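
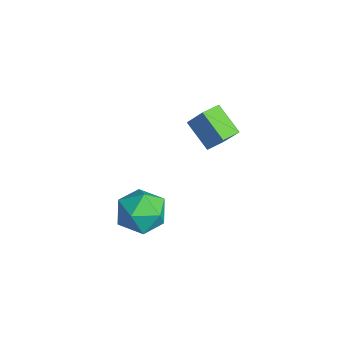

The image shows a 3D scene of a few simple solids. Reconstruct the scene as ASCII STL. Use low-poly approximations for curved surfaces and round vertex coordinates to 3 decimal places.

solid 
facet normal -0.570 -0.131 0.811
outer loop
vertex 0.491 -2.614 3.545
vertex 0.938 -3.647 3.693
vertex 1.424 -2.744 4.18
endloop
endfacet
facet normal -0.412 0.560 0.719
outer loop
vertex 0.491 -2.614 3.545
vertex 1.424 -2.744 4.18
vertex 1.346 -1.872 3.457
endloop
endfacet
facet normal -0.649 0.757 0.076
outer loop
vertex 0.491 -2.614 3.545
vertex 1.346 -1.872 3.457
vertex 0.812 -2.236 2.523
endloop
endfacet
facet normal -0.955 0.189 -0.230
outer loop
vertex 0.491 -2.614 3.545
vertex 0.812 -2.236 2.523
vertex 0.559 -3.334 2.67
endloop
endfacet
facet normal -0.905 -0.360 0.225
outer loop
vertex 0.491 -2.614 3.545
vertex 0.559 -3.334 2.67
vertex 0.938 -3.647 3.693
endloop
endfacet
facet normal 0.299 0.625 0.721
outer loop
vertex 1.346 -1.872 3.457
vertex 1.424 -2.744 4.18
vertex 2.321 -2.446 3.55
endloop
endfacet
facet normal 0.042 -0.492 0.870
outer loop
vertex 1.424 -2.744 4.18
vertex 0.938 -3.647 3.693
vertex 2.068 -3.544 3.697
endloop
endfacet
facet normal -0.500 -0.862 -0.079
outer loop
vertex 0.938 -3.647 3.693
vertex 0.559 -3.334 2.67
vertex 1.534 -3.908 2.763
endloop
endfacet
facet normal -0.580 0.025 -0.814
outer loop
vertex 0.559 -3.334 2.67
vertex 0.812 -2.236 2.523
vertex 1.456 -3.036 2.04
endloop
endfacet
facet normal -0.085 0.944 -0.319
outer loop
vertex 0.812 -2.236 2.523
vertex 1.346 -1.872 3.457
vertex 1.942 -2.133 2.527
endloop
endfacet
facet normal 0.955 -0.189 0.230
outer loop
vertex 2.389 -3.166 2.675
vertex 2.321 -2.446 3.55
vertex 2.068 -3.544 3.697
endloop
endfacet
facet normal 0.649 -0.757 -0.076
outer loop
vertex 2.389 -3.166 2.675
vertex 2.068 -3.544 3.697
vertex 1.534 -3.908 2.763
endloop
endfacet
facet normal 0.412 -0.560 -0.719
outer loop
vertex 2.389 -3.166 2.675
vertex 1.534 -3.908 2.763
vertex 1.456 -3.036 2.04
endloop
endfacet
facet normal 0.570 0.131 -0.811
outer loop
vertex 2.389 -3.166 2.675
vertex 1.456 -3.036 2.04
vertex 1.942 -2.133 2.527
endloop
endfacet
facet normal 0.905 0.360 -0.225
outer loop
vertex 2.389 -3.166 2.675
vertex 1.942 -2.133 2.527
vertex 2.321 -2.446 3.55
endloop
endfacet
facet normal 0.580 -0.025 0.814
outer loop
vertex 2.068 -3.544 3.697
vertex 2.321 -2.446 3.55
vertex 1.424 -2.744 4.18
endloop
endfacet
facet normal 0.085 -0.944 0.319
outer loop
vertex 1.534 -3.908 2.763
vertex 2.068 -3.544 3.697
vertex 0.938 -3.647 3.693
endloop
endfacet
facet normal -0.299 -0.625 -0.721
outer loop
vertex 1.456 -3.036 2.04
vertex 1.534 -3.908 2.763
vertex 0.559 -3.334 2.67
endloop
endfacet
facet normal -0.042 0.492 -0.870
outer loop
vertex 1.942 -2.133 2.527
vertex 1.456 -3.036 2.04
vertex 0.812 -2.236 2.523
endloop
endfacet
facet normal 0.500 0.862 0.079
outer loop
vertex 2.321 -2.446 3.55
vertex 1.942 -2.133 2.527
vertex 1.346 -1.872 3.457
endloop
endfacet
facet normal -0.451 -0.365 -0.815
outer loop
vertex -3.559 1.09 2.821
vertex -3.975 2.004 2.642
vertex -2.297 1.493 1.943
endloop
endfacet
facet normal 0.408 -0.896 0.175
outer loop
vertex -1.725 1.956 2.978
vertex -3.559 1.09 2.821
vertex -2.297 1.493 1.943
endloop
endfacet
facet normal -0.451 -0.365 -0.815
outer loop
vertex -2.297 1.493 1.943
vertex -3.975 2.004 2.642
vertex -2.713 2.407 1.764
endloop
endfacet
facet normal 0.794 0.253 -0.552
outer loop
vertex -2.713 2.407 1.764
vertex -1.725 1.956 2.978
vertex -2.297 1.493 1.943
endloop
endfacet
facet normal -0.794 -0.253 0.552
outer loop
vertex -3.559 1.09 2.821
vertex -3.403 2.467 3.677
vertex -3.975 2.004 2.642
endloop
endfacet
facet normal 0.408 -0.896 0.175
outer loop
vertex -2.987 1.553 3.856
vertex -3.559 1.09 2.821
vertex -1.725 1.956 2.978
endloop
endfacet
facet normal -0.794 -0.253 0.552
outer loop
vertex -2.987 1.553 3.856
vertex -3.403 2.467 3.677
vertex -3.559 1.09 2.821
endloop
endfacet
facet normal -0.408 0.896 -0.175
outer loop
vertex -3.975 2.004 2.642
vertex -3.403 2.467 3.677
vertex -2.713 2.407 1.764
endloop
endfacet
facet normal 0.794 0.253 -0.552
outer loop
vertex -2.141 2.87 2.799
vertex -1.725 1.956 2.978
vertex -2.713 2.407 1.764
endloop
endfacet
facet normal -0.408 0.896 -0.175
outer loop
vertex -2.713 2.407 1.764
vertex -3.403 2.467 3.677
vertex -2.141 2.87 2.799
endloop
endfacet
facet normal 0.451 0.365 0.815
outer loop
vertex -2.141 2.87 2.799
vertex -2.987 1.553 3.856
vertex -1.725 1.956 2.978
endloop
endfacet
facet normal 0.451 0.365 0.815
outer loop
vertex -3.403 2.467 3.677
vertex -2.987 1.553 3.856
vertex -2.141 2.87 2.799
endloop
endfacet

endsolid


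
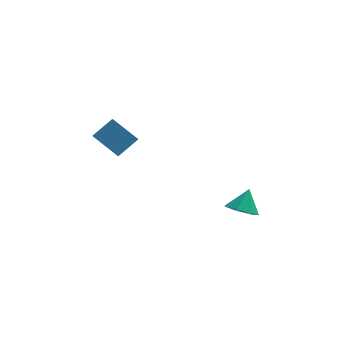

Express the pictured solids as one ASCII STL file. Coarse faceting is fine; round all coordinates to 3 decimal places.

solid 
facet normal -0.284 -0.514 -0.810
outer loop
vertex 4.546 -1.737 -3.095
vertex 3.761 -1.576 -2.922
vertex 4.283 -1.141 -3.381
endloop
endfacet
facet normal 0.901 0.428 0.063
outer loop
vertex 4.546 -1.737 -3.095
vertex 4.283 -1.141 -3.381
vertex 4.099 -0.964 -1.958
endloop
endfacet
facet normal -0.284 -0.513 -0.810
outer loop
vertex 4.283 -1.141 -3.381
vertex 3.761 -1.576 -2.922
vertex 3.627 -0.872 -3.321
endloop
endfacet
facet normal 0.373 0.925 -0.067
outer loop
vertex 4.283 -1.141 -3.381
vertex 3.627 -0.872 -3.321
vertex 4.099 -0.964 -1.958
endloop
endfacet
facet normal -0.285 -0.513 -0.810
outer loop
vertex 3.627 -0.872 -3.321
vertex 3.761 -1.576 -2.922
vertex 3.072 -1.133 -2.96
endloop
endfacet
facet normal -0.324 0.930 0.175
outer loop
vertex 3.627 -0.872 -3.321
vertex 3.072 -1.133 -2.96
vertex 4.099 -0.964 -1.958
endloop
endfacet
facet normal -0.285 -0.513 -0.810
outer loop
vertex 3.072 -1.133 -2.96
vertex 3.761 -1.576 -2.922
vertex 3.035 -1.727 -2.571
endloop
endfacet
facet normal -0.664 0.438 0.606
outer loop
vertex 3.072 -1.133 -2.96
vertex 3.035 -1.727 -2.571
vertex 4.099 -0.964 -1.958
endloop
endfacet
facet normal -0.284 -0.514 -0.809
outer loop
vertex 3.035 -1.727 -2.571
vertex 3.761 -1.576 -2.922
vertex 3.545 -2.207 -2.445
endloop
endfacet
facet normal -0.392 -0.179 0.903
outer loop
vertex 3.035 -1.727 -2.571
vertex 3.545 -2.207 -2.445
vertex 4.099 -0.964 -1.958
endloop
endfacet
facet normal -0.284 -0.514 -0.809
outer loop
vertex 3.545 -2.207 -2.445
vertex 3.761 -1.576 -2.922
vertex 4.218 -2.212 -2.678
endloop
endfacet
facet normal 0.288 -0.458 0.841
outer loop
vertex 3.545 -2.207 -2.445
vertex 4.218 -2.212 -2.678
vertex 4.099 -0.964 -1.958
endloop
endfacet
facet normal -0.284 -0.514 -0.809
outer loop
vertex 4.218 -2.212 -2.678
vertex 3.761 -1.576 -2.922
vertex 4.546 -1.737 -3.095
endloop
endfacet
facet normal 0.864 -0.187 0.467
outer loop
vertex 4.218 -2.212 -2.678
vertex 4.546 -1.737 -3.095
vertex 4.099 -0.964 -1.958
endloop
endfacet
facet normal -0.668 -0.477 -0.571
outer loop
vertex -2.678 -2.069 2.185
vertex -2.786 -0.745 1.206
vertex -1.536 -2.622 1.312
endloop
endfacet
facet normal 0.066 -0.802 0.594
outer loop
vertex -0.714 -2.035 2.014
vertex -2.678 -2.069 2.185
vertex -1.536 -2.622 1.312
endloop
endfacet
facet normal -0.668 -0.477 -0.571
outer loop
vertex -1.536 -2.622 1.312
vertex -2.786 -0.745 1.206
vertex -1.644 -1.298 0.332
endloop
endfacet
facet normal 0.741 -0.359 -0.567
outer loop
vertex -1.644 -1.298 0.332
vertex -0.714 -2.035 2.014
vertex -1.536 -2.622 1.312
endloop
endfacet
facet normal -0.741 0.359 0.567
outer loop
vertex -2.678 -2.069 2.185
vertex -1.964 -0.158 1.908
vertex -2.786 -0.745 1.206
endloop
endfacet
facet normal 0.066 -0.802 0.593
outer loop
vertex -1.856 -1.482 2.888
vertex -2.678 -2.069 2.185
vertex -0.714 -2.035 2.014
endloop
endfacet
facet normal -0.741 0.359 0.567
outer loop
vertex -1.856 -1.482 2.888
vertex -1.964 -0.158 1.908
vertex -2.678 -2.069 2.185
endloop
endfacet
facet normal -0.066 0.802 -0.594
outer loop
vertex -2.786 -0.745 1.206
vertex -1.964 -0.158 1.908
vertex -1.644 -1.298 0.332
endloop
endfacet
facet normal 0.741 -0.359 -0.567
outer loop
vertex -0.822 -0.711 1.035
vertex -0.714 -2.035 2.014
vertex -1.644 -1.298 0.332
endloop
endfacet
facet normal -0.065 0.802 -0.594
outer loop
vertex -1.644 -1.298 0.332
vertex -1.964 -0.158 1.908
vertex -0.822 -0.711 1.035
endloop
endfacet
facet normal 0.668 0.477 0.571
outer loop
vertex -0.822 -0.711 1.035
vertex -1.856 -1.482 2.888
vertex -0.714 -2.035 2.014
endloop
endfacet
facet normal 0.668 0.477 0.571
outer loop
vertex -1.964 -0.158 1.908
vertex -1.856 -1.482 2.888
vertex -0.822 -0.711 1.035
endloop
endfacet

endsolid


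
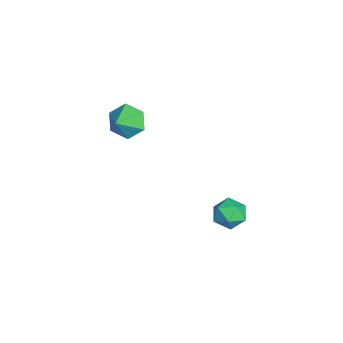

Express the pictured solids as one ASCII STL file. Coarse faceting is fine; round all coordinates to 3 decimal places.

solid 
facet normal -0.849 0.412 0.330
outer loop
vertex 1.984 3.386 -2.044
vertex 1.53 2.778 -2.453
vertex 1.785 2.652 -1.639
endloop
endfacet
facet normal -0.316 0.523 0.792
outer loop
vertex 1.984 3.386 -2.044
vertex 1.785 2.652 -1.639
vertex 2.571 2.993 -1.55
endloop
endfacet
facet normal 0.203 0.870 0.450
outer loop
vertex 1.984 3.386 -2.044
vertex 2.571 2.993 -1.55
vertex 2.803 3.331 -2.308
endloop
endfacet
facet normal -0.007 0.975 -0.224
outer loop
vertex 1.984 3.386 -2.044
vertex 2.803 3.331 -2.308
vertex 2.16 3.198 -2.867
endloop
endfacet
facet normal -0.657 0.692 -0.299
outer loop
vertex 1.984 3.386 -2.044
vertex 2.16 3.198 -2.867
vertex 1.53 2.778 -2.453
endloop
endfacet
facet normal -0.063 -0.113 0.992
outer loop
vertex 2.571 2.993 -1.55
vertex 1.785 2.652 -1.639
vertex 2.48 2.142 -1.653
endloop
endfacet
facet normal -0.925 -0.293 0.244
outer loop
vertex 1.785 2.652 -1.639
vertex 1.53 2.778 -2.453
vertex 1.837 2.009 -2.212
endloop
endfacet
facet normal -0.614 0.159 -0.773
outer loop
vertex 1.53 2.778 -2.453
vertex 2.16 3.198 -2.867
vertex 2.069 2.347 -2.97
endloop
endfacet
facet normal 0.440 0.617 -0.653
outer loop
vertex 2.16 3.198 -2.867
vertex 2.803 3.331 -2.308
vertex 2.855 2.688 -2.881
endloop
endfacet
facet normal 0.779 0.448 0.438
outer loop
vertex 2.803 3.331 -2.308
vertex 2.571 2.993 -1.55
vertex 3.11 2.562 -2.067
endloop
endfacet
facet normal 0.007 -0.975 0.224
outer loop
vertex 2.656 1.954 -2.476
vertex 2.48 2.142 -1.653
vertex 1.837 2.009 -2.212
endloop
endfacet
facet normal -0.203 -0.870 -0.450
outer loop
vertex 2.656 1.954 -2.476
vertex 1.837 2.009 -2.212
vertex 2.069 2.347 -2.97
endloop
endfacet
facet normal 0.316 -0.523 -0.792
outer loop
vertex 2.656 1.954 -2.476
vertex 2.069 2.347 -2.97
vertex 2.855 2.688 -2.881
endloop
endfacet
facet normal 0.849 -0.412 -0.330
outer loop
vertex 2.656 1.954 -2.476
vertex 2.855 2.688 -2.881
vertex 3.11 2.562 -2.067
endloop
endfacet
facet normal 0.657 -0.692 0.299
outer loop
vertex 2.656 1.954 -2.476
vertex 3.11 2.562 -2.067
vertex 2.48 2.142 -1.653
endloop
endfacet
facet normal -0.440 -0.617 0.653
outer loop
vertex 1.837 2.009 -2.212
vertex 2.48 2.142 -1.653
vertex 1.785 2.652 -1.639
endloop
endfacet
facet normal -0.779 -0.448 -0.438
outer loop
vertex 2.069 2.347 -2.97
vertex 1.837 2.009 -2.212
vertex 1.53 2.778 -2.453
endloop
endfacet
facet normal 0.063 0.113 -0.992
outer loop
vertex 2.855 2.688 -2.881
vertex 2.069 2.347 -2.97
vertex 2.16 3.198 -2.867
endloop
endfacet
facet normal 0.925 0.293 -0.244
outer loop
vertex 3.11 2.562 -2.067
vertex 2.855 2.688 -2.881
vertex 2.803 3.331 -2.308
endloop
endfacet
facet normal 0.614 -0.159 0.773
outer loop
vertex 2.48 2.142 -1.653
vertex 3.11 2.562 -2.067
vertex 2.571 2.993 -1.55
endloop
endfacet
facet normal -0.733 0.407 -0.545
outer loop
vertex -3.199 -1.582 -1.821
vertex -3.792 -1.607 -1.042
vertex -3.233 -0.82 -1.206
endloop
endfacet
facet normal 0.971 0.176 -0.164
outer loop
vertex -3.199 -1.582 -1.821
vertex -3.233 -0.82 -1.206
vertex -2.848 -2.133 -0.338
endloop
endfacet
facet normal -0.733 0.407 -0.545
outer loop
vertex -3.233 -0.82 -1.206
vertex -3.792 -1.607 -1.042
vertex -3.826 -0.845 -0.427
endloop
endfacet
facet normal 0.662 0.539 0.521
outer loop
vertex -3.233 -0.82 -1.206
vertex -3.826 -0.845 -0.427
vertex -2.848 -2.133 -0.338
endloop
endfacet
facet normal -0.732 0.408 -0.545
outer loop
vertex -3.826 -0.845 -0.427
vertex -3.792 -1.607 -1.042
vertex -4.386 -1.632 -0.263
endloop
endfacet
facet normal 0.093 0.139 0.986
outer loop
vertex -3.826 -0.845 -0.427
vertex -4.386 -1.632 -0.263
vertex -2.848 -2.133 -0.338
endloop
endfacet
facet normal -0.733 0.407 -0.546
outer loop
vertex -4.386 -1.632 -0.263
vertex -3.792 -1.607 -1.042
vertex -4.352 -2.395 -0.878
endloop
endfacet
facet normal -0.166 -0.623 0.764
outer loop
vertex -4.386 -1.632 -0.263
vertex -4.352 -2.395 -0.878
vertex -2.848 -2.133 -0.338
endloop
endfacet
facet normal -0.733 0.407 -0.545
outer loop
vertex -4.352 -2.395 -0.878
vertex -3.792 -1.607 -1.042
vertex -3.759 -2.37 -1.657
endloop
endfacet
facet normal 0.144 -0.987 0.078
outer loop
vertex -4.352 -2.395 -0.878
vertex -3.759 -2.37 -1.657
vertex -2.848 -2.133 -0.338
endloop
endfacet
facet normal -0.733 0.407 -0.545
outer loop
vertex -3.759 -2.37 -1.657
vertex -3.792 -1.607 -1.042
vertex -3.199 -1.582 -1.821
endloop
endfacet
facet normal 0.712 -0.586 -0.386
outer loop
vertex -3.759 -2.37 -1.657
vertex -3.199 -1.582 -1.821
vertex -2.848 -2.133 -0.338
endloop
endfacet

endsolid


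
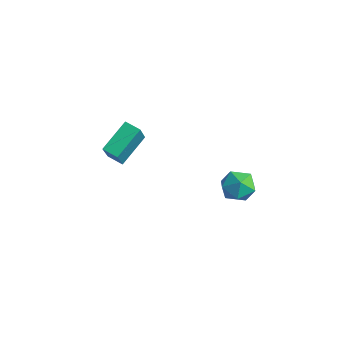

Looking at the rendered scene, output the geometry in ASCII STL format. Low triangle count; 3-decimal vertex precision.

solid 
facet normal -0.928 -0.293 0.230
outer loop
vertex -3.209 -2.491 -0.395
vertex -3.522 -0.642 0.696
vertex -3.906 -1.611 -2.086
endloop
endfacet
facet normal 0.144 -0.852 -0.503
outer loop
vertex -2.978 -1.318 -2.316
vertex -3.209 -2.491 -0.395
vertex -3.906 -1.611 -2.086
endloop
endfacet
facet normal -0.928 -0.293 0.230
outer loop
vertex -3.906 -1.611 -2.086
vertex -3.522 -0.642 0.696
vertex -4.219 0.238 -0.995
endloop
endfacet
facet normal -0.343 0.433 -0.833
outer loop
vertex -4.219 0.238 -0.995
vertex -2.978 -1.318 -2.316
vertex -3.906 -1.611 -2.086
endloop
endfacet
facet normal 0.343 -0.433 0.833
outer loop
vertex -3.209 -2.491 -0.395
vertex -2.594 -0.349 0.466
vertex -3.522 -0.642 0.696
endloop
endfacet
facet normal 0.144 -0.852 -0.503
outer loop
vertex -2.281 -2.198 -0.625
vertex -3.209 -2.491 -0.395
vertex -2.978 -1.318 -2.316
endloop
endfacet
facet normal 0.343 -0.433 0.833
outer loop
vertex -2.281 -2.198 -0.625
vertex -2.594 -0.349 0.466
vertex -3.209 -2.491 -0.395
endloop
endfacet
facet normal -0.144 0.852 0.503
outer loop
vertex -3.522 -0.642 0.696
vertex -2.594 -0.349 0.466
vertex -4.219 0.238 -0.995
endloop
endfacet
facet normal -0.343 0.433 -0.833
outer loop
vertex -3.291 0.531 -1.225
vertex -2.978 -1.318 -2.316
vertex -4.219 0.238 -0.995
endloop
endfacet
facet normal -0.144 0.852 0.503
outer loop
vertex -4.219 0.238 -0.995
vertex -2.594 -0.349 0.466
vertex -3.291 0.531 -1.225
endloop
endfacet
facet normal 0.928 0.293 -0.230
outer loop
vertex -3.291 0.531 -1.225
vertex -2.281 -2.198 -0.625
vertex -2.978 -1.318 -2.316
endloop
endfacet
facet normal 0.928 0.293 -0.230
outer loop
vertex -2.594 -0.349 0.466
vertex -2.281 -2.198 -0.625
vertex -3.291 0.531 -1.225
endloop
endfacet
facet normal -0.925 0.131 0.356
outer loop
vertex 3.052 1.803 -0.556
vertex 2.82 0.757 -0.773
vertex 3.234 1.035 0.2
endloop
endfacet
facet normal -0.464 0.563 0.684
outer loop
vertex 3.052 1.803 -0.556
vertex 3.234 1.035 0.2
vertex 3.967 1.83 0.042
endloop
endfacet
facet normal -0.151 0.971 0.187
outer loop
vertex 3.052 1.803 -0.556
vertex 3.967 1.83 0.042
vertex 4.007 2.043 -1.03
endloop
endfacet
facet normal -0.420 0.789 -0.447
outer loop
vertex 3.052 1.803 -0.556
vertex 4.007 2.043 -1.03
vertex 3.298 1.38 -1.534
endloop
endfacet
facet normal -0.899 0.271 -0.343
outer loop
vertex 3.052 1.803 -0.556
vertex 3.298 1.38 -1.534
vertex 2.82 0.757 -0.773
endloop
endfacet
facet normal 0.040 0.159 0.986
outer loop
vertex 3.967 1.83 0.042
vertex 3.234 1.035 0.2
vertex 4.302 0.8 0.194
endloop
endfacet
facet normal -0.707 -0.541 0.455
outer loop
vertex 3.234 1.035 0.2
vertex 2.82 0.757 -0.773
vertex 3.593 0.137 -0.31
endloop
endfacet
facet normal -0.665 -0.316 -0.677
outer loop
vertex 2.82 0.757 -0.773
vertex 3.298 1.38 -1.534
vertex 3.633 0.35 -1.382
endloop
endfacet
facet normal 0.111 0.524 -0.845
outer loop
vertex 3.298 1.38 -1.534
vertex 4.007 2.043 -1.03
vertex 4.366 1.145 -1.54
endloop
endfacet
facet normal 0.546 0.817 0.183
outer loop
vertex 4.007 2.043 -1.03
vertex 3.967 1.83 0.042
vertex 4.78 1.423 -0.567
endloop
endfacet
facet normal 0.420 -0.789 0.447
outer loop
vertex 4.548 0.377 -0.784
vertex 4.302 0.8 0.194
vertex 3.593 0.137 -0.31
endloop
endfacet
facet normal 0.151 -0.971 -0.187
outer loop
vertex 4.548 0.377 -0.784
vertex 3.593 0.137 -0.31
vertex 3.633 0.35 -1.382
endloop
endfacet
facet normal 0.464 -0.563 -0.684
outer loop
vertex 4.548 0.377 -0.784
vertex 3.633 0.35 -1.382
vertex 4.366 1.145 -1.54
endloop
endfacet
facet normal 0.925 -0.131 -0.356
outer loop
vertex 4.548 0.377 -0.784
vertex 4.366 1.145 -1.54
vertex 4.78 1.423 -0.567
endloop
endfacet
facet normal 0.899 -0.271 0.343
outer loop
vertex 4.548 0.377 -0.784
vertex 4.78 1.423 -0.567
vertex 4.302 0.8 0.194
endloop
endfacet
facet normal -0.111 -0.524 0.845
outer loop
vertex 3.593 0.137 -0.31
vertex 4.302 0.8 0.194
vertex 3.234 1.035 0.2
endloop
endfacet
facet normal -0.546 -0.817 -0.183
outer loop
vertex 3.633 0.35 -1.382
vertex 3.593 0.137 -0.31
vertex 2.82 0.757 -0.773
endloop
endfacet
facet normal -0.040 -0.159 -0.986
outer loop
vertex 4.366 1.145 -1.54
vertex 3.633 0.35 -1.382
vertex 3.298 1.38 -1.534
endloop
endfacet
facet normal 0.707 0.541 -0.455
outer loop
vertex 4.78 1.423 -0.567
vertex 4.366 1.145 -1.54
vertex 4.007 2.043 -1.03
endloop
endfacet
facet normal 0.665 0.316 0.677
outer loop
vertex 4.302 0.8 0.194
vertex 4.78 1.423 -0.567
vertex 3.967 1.83 0.042
endloop
endfacet

endsolid


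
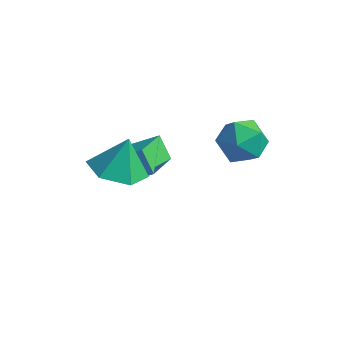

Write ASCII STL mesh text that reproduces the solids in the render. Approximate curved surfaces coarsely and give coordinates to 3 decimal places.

solid 
facet normal -0.519 0.557 0.648
outer loop
vertex 1.423 2.25 2.59
vertex 1.846 1.931 3.203
vertex 2.109 2.603 2.836
endloop
endfacet
facet normal -0.462 0.887 0.017
outer loop
vertex 1.423 2.25 2.59
vertex 2.109 2.603 2.836
vertex 1.949 2.535 2.045
endloop
endfacet
facet normal -0.747 0.460 -0.480
outer loop
vertex 1.423 2.25 2.59
vertex 1.949 2.535 2.045
vertex 1.587 1.821 1.924
endloop
endfacet
facet normal -0.979 -0.132 -0.156
outer loop
vertex 1.423 2.25 2.59
vertex 1.587 1.821 1.924
vertex 1.523 1.448 2.639
endloop
endfacet
facet normal -0.838 -0.071 0.541
outer loop
vertex 1.423 2.25 2.59
vertex 1.523 1.448 2.639
vertex 1.846 1.931 3.203
endloop
endfacet
facet normal 0.232 0.964 -0.130
outer loop
vertex 1.949 2.535 2.045
vertex 2.109 2.603 2.836
vertex 2.697 2.392 2.321
endloop
endfacet
facet normal 0.141 0.432 0.891
outer loop
vertex 2.109 2.603 2.836
vertex 1.846 1.931 3.203
vertex 2.633 2.019 3.036
endloop
endfacet
facet normal -0.377 -0.586 0.717
outer loop
vertex 1.846 1.931 3.203
vertex 1.523 1.448 2.639
vertex 2.271 1.305 2.915
endloop
endfacet
facet normal -0.604 -0.683 -0.410
outer loop
vertex 1.523 1.448 2.639
vertex 1.587 1.821 1.924
vertex 2.111 1.237 2.124
endloop
endfacet
facet normal -0.229 0.274 -0.934
outer loop
vertex 1.587 1.821 1.924
vertex 1.949 2.535 2.045
vertex 2.374 1.909 1.757
endloop
endfacet
facet normal 0.979 0.132 0.156
outer loop
vertex 2.797 1.59 2.37
vertex 2.697 2.392 2.321
vertex 2.633 2.019 3.036
endloop
endfacet
facet normal 0.747 -0.460 0.480
outer loop
vertex 2.797 1.59 2.37
vertex 2.633 2.019 3.036
vertex 2.271 1.305 2.915
endloop
endfacet
facet normal 0.462 -0.887 -0.017
outer loop
vertex 2.797 1.59 2.37
vertex 2.271 1.305 2.915
vertex 2.111 1.237 2.124
endloop
endfacet
facet normal 0.519 -0.557 -0.648
outer loop
vertex 2.797 1.59 2.37
vertex 2.111 1.237 2.124
vertex 2.374 1.909 1.757
endloop
endfacet
facet normal 0.838 0.071 -0.541
outer loop
vertex 2.797 1.59 2.37
vertex 2.374 1.909 1.757
vertex 2.697 2.392 2.321
endloop
endfacet
facet normal 0.604 0.683 0.410
outer loop
vertex 2.633 2.019 3.036
vertex 2.697 2.392 2.321
vertex 2.109 2.603 2.836
endloop
endfacet
facet normal 0.229 -0.274 0.934
outer loop
vertex 2.271 1.305 2.915
vertex 2.633 2.019 3.036
vertex 1.846 1.931 3.203
endloop
endfacet
facet normal -0.232 -0.964 0.130
outer loop
vertex 2.111 1.237 2.124
vertex 2.271 1.305 2.915
vertex 1.523 1.448 2.639
endloop
endfacet
facet normal -0.141 -0.432 -0.891
outer loop
vertex 2.374 1.909 1.757
vertex 2.111 1.237 2.124
vertex 1.587 1.821 1.924
endloop
endfacet
facet normal 0.377 0.586 -0.717
outer loop
vertex 2.697 2.392 2.321
vertex 2.374 1.909 1.757
vertex 1.949 2.535 2.045
endloop
endfacet
facet normal -0.605 0.298 0.738
outer loop
vertex -1.567 1.029 0.547
vertex -0.805 1.442 1.005
vertex -1.882 2.596 -0.343
endloop
endfacet
facet normal -0.777 -0.422 -0.468
outer loop
vertex -1.355 2.338 -0.985
vertex -1.567 1.029 0.547
vertex -1.882 2.596 -0.343
endloop
endfacet
facet normal -0.606 0.297 0.738
outer loop
vertex -1.882 2.596 -0.343
vertex -0.805 1.442 1.005
vertex -1.121 3.01 0.115
endloop
endfacet
facet normal -0.173 0.856 -0.486
outer loop
vertex -1.121 3.01 0.115
vertex -1.355 2.338 -0.985
vertex -1.882 2.596 -0.343
endloop
endfacet
facet normal 0.172 -0.857 0.486
outer loop
vertex -1.567 1.029 0.547
vertex -0.278 1.184 0.363
vertex -0.805 1.442 1.005
endloop
endfacet
facet normal -0.776 -0.422 -0.468
outer loop
vertex -1.039 0.77 -0.095
vertex -1.567 1.029 0.547
vertex -1.355 2.338 -0.985
endloop
endfacet
facet normal 0.172 -0.856 0.487
outer loop
vertex -1.039 0.77 -0.095
vertex -0.278 1.184 0.363
vertex -1.567 1.029 0.547
endloop
endfacet
facet normal 0.777 0.422 0.468
outer loop
vertex -0.805 1.442 1.005
vertex -0.278 1.184 0.363
vertex -1.121 3.01 0.115
endloop
endfacet
facet normal -0.172 0.857 -0.487
outer loop
vertex -0.593 2.751 -0.527
vertex -1.355 2.338 -0.985
vertex -1.121 3.01 0.115
endloop
endfacet
facet normal 0.776 0.422 0.468
outer loop
vertex -1.121 3.01 0.115
vertex -0.278 1.184 0.363
vertex -0.593 2.751 -0.527
endloop
endfacet
facet normal 0.605 -0.297 -0.739
outer loop
vertex -0.593 2.751 -0.527
vertex -1.039 0.77 -0.095
vertex -1.355 2.338 -0.985
endloop
endfacet
facet normal 0.606 -0.297 -0.738
outer loop
vertex -0.278 1.184 0.363
vertex -1.039 0.77 -0.095
vertex -0.593 2.751 -0.527
endloop
endfacet
facet normal -0.112 -0.371 -0.922
outer loop
vertex -0.024 0.469 1.048
vertex -0.846 0.151 1.276
vertex -0.763 0.988 0.929
endloop
endfacet
facet normal 0.539 0.816 0.208
outer loop
vertex -0.024 0.469 1.048
vertex -0.763 0.988 0.929
vertex -0.714 0.589 2.364
endloop
endfacet
facet normal -0.112 -0.371 -0.922
outer loop
vertex -0.763 0.988 0.929
vertex -0.846 0.151 1.276
vertex -1.584 0.669 1.157
endloop
endfacet
facet normal -0.284 0.921 0.266
outer loop
vertex -0.763 0.988 0.929
vertex -1.584 0.669 1.157
vertex -0.714 0.589 2.364
endloop
endfacet
facet normal -0.112 -0.371 -0.922
outer loop
vertex -1.584 0.669 1.157
vertex -0.846 0.151 1.276
vertex -1.667 -0.168 1.504
endloop
endfacet
facet normal -0.761 0.311 0.569
outer loop
vertex -1.584 0.669 1.157
vertex -1.667 -0.168 1.504
vertex -0.714 0.589 2.364
endloop
endfacet
facet normal -0.111 -0.372 -0.921
outer loop
vertex -1.667 -0.168 1.504
vertex -0.846 0.151 1.276
vertex -0.929 -0.686 1.624
endloop
endfacet
facet normal -0.416 -0.403 0.815
outer loop
vertex -1.667 -0.168 1.504
vertex -0.929 -0.686 1.624
vertex -0.714 0.589 2.364
endloop
endfacet
facet normal -0.112 -0.372 -0.921
outer loop
vertex -0.929 -0.686 1.624
vertex -0.846 0.151 1.276
vertex -0.107 -0.368 1.396
endloop
endfacet
facet normal 0.407 -0.509 0.758
outer loop
vertex -0.929 -0.686 1.624
vertex -0.107 -0.368 1.396
vertex -0.714 0.589 2.364
endloop
endfacet
facet normal -0.112 -0.372 -0.921
outer loop
vertex -0.107 -0.368 1.396
vertex -0.846 0.151 1.276
vertex -0.024 0.469 1.048
endloop
endfacet
facet normal 0.885 0.101 0.455
outer loop
vertex -0.107 -0.368 1.396
vertex -0.024 0.469 1.048
vertex -0.714 0.589 2.364
endloop
endfacet

endsolid


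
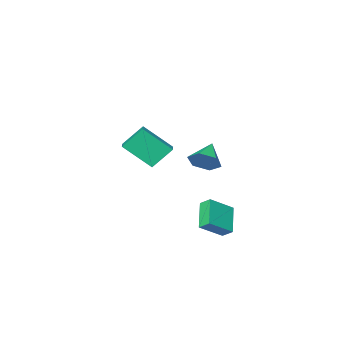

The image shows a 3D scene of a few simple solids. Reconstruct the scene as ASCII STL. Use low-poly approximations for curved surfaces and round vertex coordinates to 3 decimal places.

solid 
facet normal 0.658 0.555 -0.509
outer loop
vertex -2.9 -2.582 -0.134
vertex -3.394 -2.801 -1.011
vertex -3.665 -1.974 -0.46
endloop
endfacet
facet normal -0.196 0.260 0.945
outer loop
vertex -2.9 -2.582 -0.134
vertex -3.665 -1.974 -0.46
vertex -4.506 -3.739 -0.149
endloop
endfacet
facet normal 0.658 0.555 -0.510
outer loop
vertex -3.665 -1.974 -0.46
vertex -3.394 -2.801 -1.011
vertex -4.159 -2.193 -1.336
endloop
endfacet
facet normal -0.820 0.453 0.350
outer loop
vertex -3.665 -1.974 -0.46
vertex -4.159 -2.193 -1.336
vertex -4.506 -3.739 -0.149
endloop
endfacet
facet normal 0.657 0.555 -0.510
outer loop
vertex -4.159 -2.193 -1.336
vertex -3.394 -2.801 -1.011
vertex -3.889 -3.02 -1.887
endloop
endfacet
facet normal -0.931 -0.066 -0.358
outer loop
vertex -4.159 -2.193 -1.336
vertex -3.889 -3.02 -1.887
vertex -4.506 -3.739 -0.149
endloop
endfacet
facet normal 0.658 0.554 -0.510
outer loop
vertex -3.889 -3.02 -1.887
vertex -3.394 -2.801 -1.011
vertex -3.124 -3.629 -1.562
endloop
endfacet
facet normal -0.419 -0.777 -0.470
outer loop
vertex -3.889 -3.02 -1.887
vertex -3.124 -3.629 -1.562
vertex -4.506 -3.739 -0.149
endloop
endfacet
facet normal 0.658 0.554 -0.510
outer loop
vertex -3.124 -3.629 -1.562
vertex -3.394 -2.801 -1.011
vertex -2.629 -3.409 -0.685
endloop
endfacet
facet normal 0.207 -0.970 0.127
outer loop
vertex -3.124 -3.629 -1.562
vertex -2.629 -3.409 -0.685
vertex -4.506 -3.739 -0.149
endloop
endfacet
facet normal 0.658 0.555 -0.509
outer loop
vertex -2.629 -3.409 -0.685
vertex -3.394 -2.801 -1.011
vertex -2.9 -2.582 -0.134
endloop
endfacet
facet normal 0.318 -0.452 0.834
outer loop
vertex -2.629 -3.409 -0.685
vertex -2.9 -2.582 -0.134
vertex -4.506 -3.739 -0.149
endloop
endfacet
facet normal -0.563 0.509 -0.652
outer loop
vertex 1.914 2.607 3.443
vertex 2.361 3.332 3.623
vertex 2.958 2.256 2.268
endloop
endfacet
facet normal -0.513 -0.833 -0.207
outer loop
vertex 4.139 1.188 3.637
vertex 1.914 2.607 3.443
vertex 2.958 2.256 2.268
endloop
endfacet
facet normal -0.563 0.509 -0.652
outer loop
vertex 2.958 2.256 2.268
vertex 2.361 3.332 3.623
vertex 3.404 2.98 2.448
endloop
endfacet
facet normal 0.648 -0.218 -0.729
outer loop
vertex 3.404 2.98 2.448
vertex 4.139 1.188 3.637
vertex 2.958 2.256 2.268
endloop
endfacet
facet normal -0.648 0.218 0.730
outer loop
vertex 1.914 2.607 3.443
vertex 3.542 2.264 4.992
vertex 2.361 3.332 3.623
endloop
endfacet
facet normal -0.513 -0.833 -0.206
outer loop
vertex 3.096 1.54 4.812
vertex 1.914 2.607 3.443
vertex 4.139 1.188 3.637
endloop
endfacet
facet normal -0.648 0.218 0.730
outer loop
vertex 3.096 1.54 4.812
vertex 3.542 2.264 4.992
vertex 1.914 2.607 3.443
endloop
endfacet
facet normal 0.514 0.833 0.207
outer loop
vertex 2.361 3.332 3.623
vertex 3.542 2.264 4.992
vertex 3.404 2.98 2.448
endloop
endfacet
facet normal 0.648 -0.218 -0.730
outer loop
vertex 4.586 1.913 3.817
vertex 4.139 1.188 3.637
vertex 3.404 2.98 2.448
endloop
endfacet
facet normal 0.513 0.833 0.207
outer loop
vertex 3.404 2.98 2.448
vertex 3.542 2.264 4.992
vertex 4.586 1.913 3.817
endloop
endfacet
facet normal 0.563 -0.509 0.652
outer loop
vertex 4.586 1.913 3.817
vertex 3.096 1.54 4.812
vertex 4.139 1.188 3.637
endloop
endfacet
facet normal 0.563 -0.509 0.652
outer loop
vertex 3.542 2.264 4.992
vertex 3.096 1.54 4.812
vertex 4.586 1.913 3.817
endloop
endfacet
facet normal -0.826 0.075 -0.559
outer loop
vertex -2.468 1.72 -2.575
vertex -1.614 2.991 -3.666
vertex -2.194 1.119 -3.061
endloop
endfacet
facet normal -0.454 -0.676 0.580
outer loop
vertex -0.766 0.989 -2.094
vertex -2.468 1.72 -2.575
vertex -2.194 1.119 -3.061
endloop
endfacet
facet normal -0.826 0.075 -0.559
outer loop
vertex -2.194 1.119 -3.061
vertex -1.614 2.991 -3.666
vertex -1.34 2.39 -4.152
endloop
endfacet
facet normal 0.334 -0.733 -0.592
outer loop
vertex -1.34 2.39 -4.152
vertex -0.766 0.989 -2.094
vertex -2.194 1.119 -3.061
endloop
endfacet
facet normal -0.334 0.733 0.592
outer loop
vertex -2.468 1.72 -2.575
vertex -0.186 2.861 -2.699
vertex -1.614 2.991 -3.666
endloop
endfacet
facet normal -0.454 -0.676 0.580
outer loop
vertex -1.04 1.59 -1.608
vertex -2.468 1.72 -2.575
vertex -0.766 0.989 -2.094
endloop
endfacet
facet normal -0.334 0.733 0.592
outer loop
vertex -1.04 1.59 -1.608
vertex -0.186 2.861 -2.699
vertex -2.468 1.72 -2.575
endloop
endfacet
facet normal 0.454 0.676 -0.580
outer loop
vertex -1.614 2.991 -3.666
vertex -0.186 2.861 -2.699
vertex -1.34 2.39 -4.152
endloop
endfacet
facet normal 0.334 -0.733 -0.592
outer loop
vertex 0.088 2.26 -3.185
vertex -0.766 0.989 -2.094
vertex -1.34 2.39 -4.152
endloop
endfacet
facet normal 0.454 0.676 -0.580
outer loop
vertex -1.34 2.39 -4.152
vertex -0.186 2.861 -2.699
vertex 0.088 2.26 -3.185
endloop
endfacet
facet normal 0.826 -0.075 0.559
outer loop
vertex 0.088 2.26 -3.185
vertex -1.04 1.59 -1.608
vertex -0.766 0.989 -2.094
endloop
endfacet
facet normal 0.826 -0.075 0.559
outer loop
vertex -0.186 2.861 -2.699
vertex -1.04 1.59 -1.608
vertex 0.088 2.26 -3.185
endloop
endfacet

endsolid


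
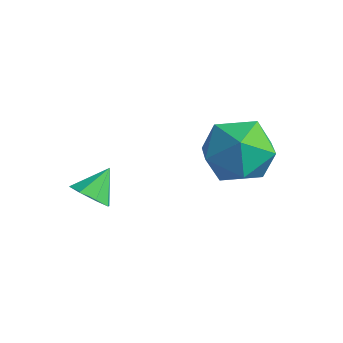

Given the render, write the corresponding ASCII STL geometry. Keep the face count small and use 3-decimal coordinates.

solid 
facet normal -0.965 0.018 0.261
outer loop
vertex 1.123 0.752 -2.355
vertex 1.431 0.906 -1.229
vertex 1.26 1.84 -1.926
endloop
endfacet
facet normal -0.877 0.268 -0.400
outer loop
vertex 1.123 0.752 -2.355
vertex 1.26 1.84 -1.926
vertex 1.668 1.575 -2.998
endloop
endfacet
facet normal -0.565 -0.242 -0.789
outer loop
vertex 1.123 0.752 -2.355
vertex 1.668 1.575 -2.998
vertex 2.092 0.477 -2.964
endloop
endfacet
facet normal -0.460 -0.808 -0.368
outer loop
vertex 1.123 0.752 -2.355
vertex 2.092 0.477 -2.964
vertex 1.946 0.063 -1.871
endloop
endfacet
facet normal -0.708 -0.647 0.282
outer loop
vertex 1.123 0.752 -2.355
vertex 1.946 0.063 -1.871
vertex 1.431 0.906 -1.229
endloop
endfacet
facet normal -0.430 0.825 -0.368
outer loop
vertex 1.668 1.575 -2.998
vertex 1.26 1.84 -1.926
vertex 2.314 2.237 -2.269
endloop
endfacet
facet normal -0.573 0.420 0.704
outer loop
vertex 1.26 1.84 -1.926
vertex 1.431 0.906 -1.229
vertex 2.168 1.823 -1.176
endloop
endfacet
facet normal -0.158 -0.657 0.737
outer loop
vertex 1.431 0.906 -1.229
vertex 1.946 0.063 -1.871
vertex 2.592 0.725 -1.142
endloop
endfacet
facet normal 0.243 -0.917 -0.315
outer loop
vertex 1.946 0.063 -1.871
vertex 2.092 0.477 -2.964
vertex 3.0 0.46 -2.214
endloop
endfacet
facet normal 0.074 -0.002 -0.997
outer loop
vertex 2.092 0.477 -2.964
vertex 1.668 1.575 -2.998
vertex 2.829 1.394 -2.911
endloop
endfacet
facet normal 0.460 0.808 0.368
outer loop
vertex 3.137 1.548 -1.785
vertex 2.314 2.237 -2.269
vertex 2.168 1.823 -1.176
endloop
endfacet
facet normal 0.565 0.242 0.789
outer loop
vertex 3.137 1.548 -1.785
vertex 2.168 1.823 -1.176
vertex 2.592 0.725 -1.142
endloop
endfacet
facet normal 0.877 -0.268 0.400
outer loop
vertex 3.137 1.548 -1.785
vertex 2.592 0.725 -1.142
vertex 3.0 0.46 -2.214
endloop
endfacet
facet normal 0.965 -0.018 -0.261
outer loop
vertex 3.137 1.548 -1.785
vertex 3.0 0.46 -2.214
vertex 2.829 1.394 -2.911
endloop
endfacet
facet normal 0.708 0.647 -0.282
outer loop
vertex 3.137 1.548 -1.785
vertex 2.829 1.394 -2.911
vertex 2.314 2.237 -2.269
endloop
endfacet
facet normal -0.243 0.917 0.315
outer loop
vertex 2.168 1.823 -1.176
vertex 2.314 2.237 -2.269
vertex 1.26 1.84 -1.926
endloop
endfacet
facet normal -0.074 0.002 0.997
outer loop
vertex 2.592 0.725 -1.142
vertex 2.168 1.823 -1.176
vertex 1.431 0.906 -1.229
endloop
endfacet
facet normal 0.430 -0.825 0.368
outer loop
vertex 3.0 0.46 -2.214
vertex 2.592 0.725 -1.142
vertex 1.946 0.063 -1.871
endloop
endfacet
facet normal 0.573 -0.420 -0.704
outer loop
vertex 2.829 1.394 -2.911
vertex 3.0 0.46 -2.214
vertex 2.092 0.477 -2.964
endloop
endfacet
facet normal 0.158 0.657 -0.737
outer loop
vertex 2.314 2.237 -2.269
vertex 2.829 1.394 -2.911
vertex 1.668 1.575 -2.998
endloop
endfacet
facet normal 0.053 -0.768 -0.638
outer loop
vertex -0.24 -1.969 -3.853
vertex -0.781 -1.728 -4.188
vertex -0.108 -1.642 -4.236
endloop
endfacet
facet normal 0.810 0.278 0.516
outer loop
vertex -0.24 -1.969 -3.853
vertex -0.108 -1.642 -4.236
vertex -0.839 -0.892 -3.492
endloop
endfacet
facet normal 0.052 -0.767 -0.639
outer loop
vertex -0.108 -1.642 -4.236
vertex -0.781 -1.728 -4.188
vertex -0.37 -1.365 -4.59
endloop
endfacet
facet normal 0.721 0.693 0.009
outer loop
vertex -0.108 -1.642 -4.236
vertex -0.37 -1.365 -4.59
vertex -0.839 -0.892 -3.492
endloop
endfacet
facet normal 0.053 -0.768 -0.639
outer loop
vertex -0.37 -1.365 -4.59
vertex -0.781 -1.728 -4.188
vertex -0.872 -1.301 -4.709
endloop
endfacet
facet normal 0.194 0.928 -0.317
outer loop
vertex -0.37 -1.365 -4.59
vertex -0.872 -1.301 -4.709
vertex -0.839 -0.892 -3.492
endloop
endfacet
facet normal 0.055 -0.768 -0.639
outer loop
vertex -0.872 -1.301 -4.709
vertex -0.781 -1.728 -4.188
vertex -1.321 -1.488 -4.523
endloop
endfacet
facet normal -0.464 0.844 -0.271
outer loop
vertex -0.872 -1.301 -4.709
vertex -1.321 -1.488 -4.523
vertex -0.839 -0.892 -3.492
endloop
endfacet
facet normal 0.055 -0.768 -0.638
outer loop
vertex -1.321 -1.488 -4.523
vertex -0.781 -1.728 -4.188
vertex -1.454 -1.815 -4.141
endloop
endfacet
facet normal -0.863 0.491 0.120
outer loop
vertex -1.321 -1.488 -4.523
vertex -1.454 -1.815 -4.141
vertex -0.839 -0.892 -3.492
endloop
endfacet
facet normal 0.055 -0.767 -0.639
outer loop
vertex -1.454 -1.815 -4.141
vertex -0.781 -1.728 -4.188
vertex -1.192 -2.092 -3.786
endloop
endfacet
facet normal -0.774 0.074 0.629
outer loop
vertex -1.454 -1.815 -4.141
vertex -1.192 -2.092 -3.786
vertex -0.839 -0.892 -3.492
endloop
endfacet
facet normal 0.055 -0.767 -0.639
outer loop
vertex -1.192 -2.092 -3.786
vertex -0.781 -1.728 -4.188
vertex -0.689 -2.155 -3.667
endloop
endfacet
facet normal -0.246 -0.162 0.956
outer loop
vertex -1.192 -2.092 -3.786
vertex -0.689 -2.155 -3.667
vertex -0.839 -0.892 -3.492
endloop
endfacet
facet normal 0.053 -0.768 -0.639
outer loop
vertex -0.689 -2.155 -3.667
vertex -0.781 -1.728 -4.188
vertex -0.24 -1.969 -3.853
endloop
endfacet
facet normal 0.409 -0.077 0.909
outer loop
vertex -0.689 -2.155 -3.667
vertex -0.24 -1.969 -3.853
vertex -0.839 -0.892 -3.492
endloop
endfacet

endsolid


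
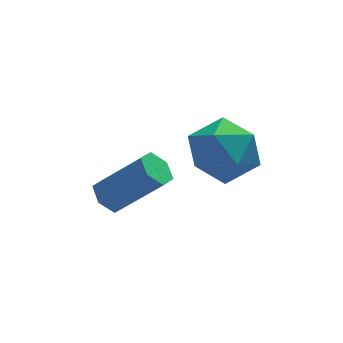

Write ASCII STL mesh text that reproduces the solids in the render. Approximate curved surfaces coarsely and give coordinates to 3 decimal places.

solid 
facet normal -0.425 0.355 0.832
outer loop
vertex 1.166 1.976 4.212
vertex 1.6 1.272 4.734
vertex 2.051 2.129 4.599
endloop
endfacet
facet normal -0.310 0.879 0.363
outer loop
vertex 1.166 1.976 4.212
vertex 2.051 2.129 4.599
vertex 1.854 2.434 3.691
endloop
endfacet
facet normal -0.657 0.714 -0.240
outer loop
vertex 1.166 1.976 4.212
vertex 1.854 2.434 3.691
vertex 1.282 1.764 3.265
endloop
endfacet
facet normal -0.986 0.088 -0.141
outer loop
vertex 1.166 1.976 4.212
vertex 1.282 1.764 3.265
vertex 1.126 1.047 3.91
endloop
endfacet
facet normal -0.843 -0.133 0.521
outer loop
vertex 1.166 1.976 4.212
vertex 1.126 1.047 3.91
vertex 1.6 1.272 4.734
endloop
endfacet
facet normal 0.388 0.896 0.217
outer loop
vertex 1.854 2.434 3.691
vertex 2.051 2.129 4.599
vertex 2.714 2.013 3.89
endloop
endfacet
facet normal 0.202 0.048 0.978
outer loop
vertex 2.051 2.129 4.599
vertex 1.6 1.272 4.734
vertex 2.558 1.296 4.535
endloop
endfacet
facet normal -0.473 -0.742 0.475
outer loop
vertex 1.6 1.272 4.734
vertex 1.126 1.047 3.91
vertex 1.986 0.626 4.109
endloop
endfacet
facet normal -0.705 -0.383 -0.597
outer loop
vertex 1.126 1.047 3.91
vertex 1.282 1.764 3.265
vertex 1.789 0.931 3.201
endloop
endfacet
facet normal -0.173 0.629 -0.758
outer loop
vertex 1.282 1.764 3.265
vertex 1.854 2.434 3.691
vertex 2.24 1.788 3.066
endloop
endfacet
facet normal 0.986 -0.088 0.141
outer loop
vertex 2.674 1.084 3.588
vertex 2.714 2.013 3.89
vertex 2.558 1.296 4.535
endloop
endfacet
facet normal 0.657 -0.714 0.240
outer loop
vertex 2.674 1.084 3.588
vertex 2.558 1.296 4.535
vertex 1.986 0.626 4.109
endloop
endfacet
facet normal 0.310 -0.879 -0.363
outer loop
vertex 2.674 1.084 3.588
vertex 1.986 0.626 4.109
vertex 1.789 0.931 3.201
endloop
endfacet
facet normal 0.425 -0.355 -0.832
outer loop
vertex 2.674 1.084 3.588
vertex 1.789 0.931 3.201
vertex 2.24 1.788 3.066
endloop
endfacet
facet normal 0.843 0.133 -0.521
outer loop
vertex 2.674 1.084 3.588
vertex 2.24 1.788 3.066
vertex 2.714 2.013 3.89
endloop
endfacet
facet normal 0.705 0.383 0.597
outer loop
vertex 2.558 1.296 4.535
vertex 2.714 2.013 3.89
vertex 2.051 2.129 4.599
endloop
endfacet
facet normal 0.173 -0.629 0.758
outer loop
vertex 1.986 0.626 4.109
vertex 2.558 1.296 4.535
vertex 1.6 1.272 4.734
endloop
endfacet
facet normal -0.388 -0.896 -0.217
outer loop
vertex 1.789 0.931 3.201
vertex 1.986 0.626 4.109
vertex 1.126 1.047 3.91
endloop
endfacet
facet normal -0.202 -0.048 -0.978
outer loop
vertex 2.24 1.788 3.066
vertex 1.789 0.931 3.201
vertex 1.282 1.764 3.265
endloop
endfacet
facet normal 0.473 0.742 -0.475
outer loop
vertex 2.714 2.013 3.89
vertex 2.24 1.788 3.066
vertex 1.854 2.434 3.691
endloop
endfacet
facet normal -0.661 0.251 -0.707
outer loop
vertex -0.493 2.011 2.538
vertex -0.811 1.633 2.701
vertex -0.848 2.11 2.905
endloop
endfacet
facet normal 0.313 0.949 0.046
outer loop
vertex -0.493 2.011 2.538
vertex -0.848 2.11 2.905
vertex 0.57 1.605 3.677
endloop
endfacet
facet normal 0.311 0.949 0.049
outer loop
vertex 0.57 1.605 3.677
vertex -0.848 2.11 2.905
vertex 0.214 1.703 4.044
endloop
endfacet
facet normal 0.660 -0.253 0.708
outer loop
vertex 0.57 1.605 3.677
vertex 0.214 1.703 4.044
vertex 0.251 1.227 3.839
endloop
endfacet
facet normal -0.659 0.252 -0.709
outer loop
vertex -0.848 2.11 2.905
vertex -0.811 1.633 2.701
vertex -1.167 1.732 3.067
endloop
endfacet
facet normal -0.435 0.639 0.634
outer loop
vertex -0.848 2.11 2.905
vertex -1.167 1.732 3.067
vertex 0.214 1.703 4.044
endloop
endfacet
facet normal -0.436 0.638 0.635
outer loop
vertex 0.214 1.703 4.044
vertex -1.167 1.732 3.067
vertex -0.104 1.325 4.206
endloop
endfacet
facet normal 0.661 -0.253 0.707
outer loop
vertex 0.214 1.703 4.044
vertex -0.104 1.325 4.206
vertex 0.251 1.227 3.839
endloop
endfacet
facet normal -0.659 0.252 -0.709
outer loop
vertex -1.167 1.732 3.067
vertex -0.811 1.633 2.701
vertex -1.13 1.255 2.863
endloop
endfacet
facet normal -0.748 -0.309 0.587
outer loop
vertex -1.167 1.732 3.067
vertex -1.13 1.255 2.863
vertex -0.104 1.325 4.206
endloop
endfacet
facet normal -0.748 -0.310 0.587
outer loop
vertex -0.104 1.325 4.206
vertex -1.13 1.255 2.863
vertex -0.067 0.849 4.002
endloop
endfacet
facet normal 0.661 -0.252 0.707
outer loop
vertex -0.104 1.325 4.206
vertex -0.067 0.849 4.002
vertex 0.251 1.227 3.839
endloop
endfacet
facet normal -0.660 0.253 -0.708
outer loop
vertex -1.13 1.255 2.863
vertex -0.811 1.633 2.701
vertex -0.774 1.157 2.496
endloop
endfacet
facet normal -0.311 -0.949 -0.048
outer loop
vertex -1.13 1.255 2.863
vertex -0.774 1.157 2.496
vertex -0.067 0.849 4.002
endloop
endfacet
facet normal -0.313 -0.949 -0.047
outer loop
vertex -0.067 0.849 4.002
vertex -0.774 1.157 2.496
vertex 0.288 0.75 3.635
endloop
endfacet
facet normal 0.661 -0.251 0.707
outer loop
vertex -0.067 0.849 4.002
vertex 0.288 0.75 3.635
vertex 0.251 1.227 3.839
endloop
endfacet
facet normal -0.661 0.253 -0.707
outer loop
vertex -0.774 1.157 2.496
vertex -0.811 1.633 2.701
vertex -0.456 1.535 2.334
endloop
endfacet
facet normal 0.436 -0.638 -0.634
outer loop
vertex -0.774 1.157 2.496
vertex -0.456 1.535 2.334
vertex 0.288 0.75 3.635
endloop
endfacet
facet normal 0.435 -0.639 -0.634
outer loop
vertex 0.288 0.75 3.635
vertex -0.456 1.535 2.334
vertex 0.607 1.128 3.473
endloop
endfacet
facet normal 0.659 -0.252 0.709
outer loop
vertex 0.288 0.75 3.635
vertex 0.607 1.128 3.473
vertex 0.251 1.227 3.839
endloop
endfacet
facet normal -0.661 0.252 -0.707
outer loop
vertex -0.456 1.535 2.334
vertex -0.811 1.633 2.701
vertex -0.493 2.011 2.538
endloop
endfacet
facet normal 0.748 0.310 -0.587
outer loop
vertex -0.456 1.535 2.334
vertex -0.493 2.011 2.538
vertex 0.607 1.128 3.473
endloop
endfacet
facet normal 0.748 0.309 -0.588
outer loop
vertex 0.607 1.128 3.473
vertex -0.493 2.011 2.538
vertex 0.57 1.605 3.677
endloop
endfacet
facet normal 0.659 -0.252 0.709
outer loop
vertex 0.607 1.128 3.473
vertex 0.57 1.605 3.677
vertex 0.251 1.227 3.839
endloop
endfacet

endsolid


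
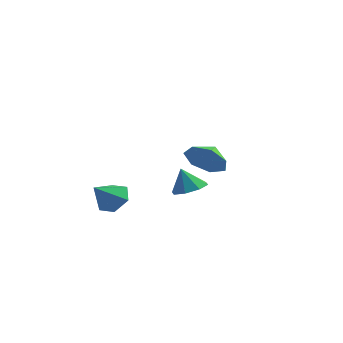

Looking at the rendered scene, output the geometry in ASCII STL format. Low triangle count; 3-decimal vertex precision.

solid 
facet normal -0.090 -0.877 -0.471
outer loop
vertex 4.722 -2.494 2.132
vertex 3.905 -2.739 2.744
vertex 3.905 -2.242 1.819
endloop
endfacet
facet normal 0.376 0.888 -0.266
outer loop
vertex 4.722 -2.494 2.132
vertex 3.905 -2.242 1.819
vertex 3.995 -1.861 3.216
endloop
endfacet
facet normal -0.090 -0.877 -0.471
outer loop
vertex 3.905 -2.242 1.819
vertex 3.905 -2.739 2.744
vertex 3.087 -2.364 2.203
endloop
endfacet
facet normal -0.252 0.938 -0.239
outer loop
vertex 3.905 -2.242 1.819
vertex 3.087 -2.364 2.203
vertex 3.995 -1.861 3.216
endloop
endfacet
facet normal -0.091 -0.877 -0.471
outer loop
vertex 3.087 -2.364 2.203
vertex 3.905 -2.739 2.744
vertex 2.885 -2.768 2.994
endloop
endfacet
facet normal -0.643 0.736 0.211
outer loop
vertex 3.087 -2.364 2.203
vertex 2.885 -2.768 2.994
vertex 3.995 -1.861 3.216
endloop
endfacet
facet normal -0.090 -0.877 -0.471
outer loop
vertex 2.885 -2.768 2.994
vertex 3.905 -2.739 2.744
vertex 3.451 -3.15 3.597
endloop
endfacet
facet normal -0.504 0.433 0.747
outer loop
vertex 2.885 -2.768 2.994
vertex 3.451 -3.15 3.597
vertex 3.995 -1.861 3.216
endloop
endfacet
facet normal -0.091 -0.877 -0.471
outer loop
vertex 3.451 -3.15 3.597
vertex 3.905 -2.739 2.744
vertex 4.359 -3.223 3.558
endloop
endfacet
facet normal 0.062 0.259 0.964
outer loop
vertex 3.451 -3.15 3.597
vertex 4.359 -3.223 3.558
vertex 3.995 -1.861 3.216
endloop
endfacet
facet normal -0.089 -0.877 -0.472
outer loop
vertex 4.359 -3.223 3.558
vertex 3.905 -2.739 2.744
vertex 4.925 -2.93 2.906
endloop
endfacet
facet normal 0.627 0.343 0.699
outer loop
vertex 4.359 -3.223 3.558
vertex 4.925 -2.93 2.906
vertex 3.995 -1.861 3.216
endloop
endfacet
facet normal -0.090 -0.878 -0.471
outer loop
vertex 4.925 -2.93 2.906
vertex 3.905 -2.739 2.744
vertex 4.722 -2.494 2.132
endloop
endfacet
facet normal 0.767 0.624 0.150
outer loop
vertex 4.925 -2.93 2.906
vertex 4.722 -2.494 2.132
vertex 3.995 -1.861 3.216
endloop
endfacet
facet normal 0.320 0.674 -0.665
outer loop
vertex -0.917 -0.207 -1.525
vertex -1.803 0.069 -1.672
vertex -1.287 0.483 -1.004
endloop
endfacet
facet normal 0.612 -0.241 0.753
outer loop
vertex -0.917 -0.207 -1.525
vertex -1.287 0.483 -1.004
vertex -2.297 -0.969 -0.648
endloop
endfacet
facet normal 0.320 0.674 -0.665
outer loop
vertex -1.287 0.483 -1.004
vertex -1.803 0.069 -1.672
vertex -2.173 0.759 -1.151
endloop
endfacet
facet normal -0.070 0.283 0.956
outer loop
vertex -1.287 0.483 -1.004
vertex -2.173 0.759 -1.151
vertex -2.297 -0.969 -0.648
endloop
endfacet
facet normal 0.321 0.674 -0.665
outer loop
vertex -2.173 0.759 -1.151
vertex -1.803 0.069 -1.672
vertex -2.69 0.346 -1.819
endloop
endfacet
facet normal -0.832 0.209 0.514
outer loop
vertex -2.173 0.759 -1.151
vertex -2.69 0.346 -1.819
vertex -2.297 -0.969 -0.648
endloop
endfacet
facet normal 0.321 0.674 -0.665
outer loop
vertex -2.69 0.346 -1.819
vertex -1.803 0.069 -1.672
vertex -2.32 -0.344 -2.34
endloop
endfacet
facet normal -0.912 -0.390 -0.131
outer loop
vertex -2.69 0.346 -1.819
vertex -2.32 -0.344 -2.34
vertex -2.297 -0.969 -0.648
endloop
endfacet
facet normal 0.320 0.675 -0.665
outer loop
vertex -2.32 -0.344 -2.34
vertex -1.803 0.069 -1.672
vertex -1.433 -0.62 -2.193
endloop
endfacet
facet normal -0.229 -0.914 -0.335
outer loop
vertex -2.32 -0.344 -2.34
vertex -1.433 -0.62 -2.193
vertex -2.297 -0.969 -0.648
endloop
endfacet
facet normal 0.321 0.675 -0.665
outer loop
vertex -1.433 -0.62 -2.193
vertex -1.803 0.069 -1.672
vertex -0.917 -0.207 -1.525
endloop
endfacet
facet normal 0.532 -0.840 0.108
outer loop
vertex -1.433 -0.62 -2.193
vertex -0.917 -0.207 -1.525
vertex -2.297 -0.969 -0.648
endloop
endfacet
facet normal 0.362 0.003 -0.932
outer loop
vertex 1.313 2.932 -1.679
vertex 0.607 3.473 -1.951
vertex 1.462 3.626 -1.619
endloop
endfacet
facet normal 0.562 -0.190 0.805
outer loop
vertex 1.313 2.932 -1.679
vertex 1.462 3.626 -1.619
vertex 0.133 3.467 -0.729
endloop
endfacet
facet normal 0.361 0.006 -0.933
outer loop
vertex 1.462 3.626 -1.619
vertex 0.607 3.473 -1.951
vertex 1.109 4.23 -1.752
endloop
endfacet
facet normal 0.463 0.440 0.770
outer loop
vertex 1.462 3.626 -1.619
vertex 1.109 4.23 -1.752
vertex 0.133 3.467 -0.729
endloop
endfacet
facet normal 0.362 0.005 -0.932
outer loop
vertex 1.109 4.23 -1.752
vertex 0.607 3.473 -1.951
vertex 0.463 4.39 -2.002
endloop
endfacet
facet normal -0.024 0.812 0.583
outer loop
vertex 1.109 4.23 -1.752
vertex 0.463 4.39 -2.002
vertex 0.133 3.467 -0.729
endloop
endfacet
facet normal 0.361 0.005 -0.932
outer loop
vertex 0.463 4.39 -2.002
vertex 0.607 3.473 -1.951
vertex -0.1 4.013 -2.222
endloop
endfacet
facet normal -0.612 0.707 0.354
outer loop
vertex 0.463 4.39 -2.002
vertex -0.1 4.013 -2.222
vertex 0.133 3.467 -0.729
endloop
endfacet
facet normal 0.361 0.005 -0.932
outer loop
vertex -0.1 4.013 -2.222
vertex 0.607 3.473 -1.951
vertex -0.248 3.32 -2.283
endloop
endfacet
facet normal -0.958 0.186 0.217
outer loop
vertex -0.1 4.013 -2.222
vertex -0.248 3.32 -2.283
vertex 0.133 3.467 -0.729
endloop
endfacet
facet normal 0.361 0.004 -0.932
outer loop
vertex -0.248 3.32 -2.283
vertex 0.607 3.473 -1.951
vertex 0.104 2.716 -2.149
endloop
endfacet
facet normal -0.859 -0.445 0.253
outer loop
vertex -0.248 3.32 -2.283
vertex 0.104 2.716 -2.149
vertex 0.133 3.467 -0.729
endloop
endfacet
facet normal 0.361 0.004 -0.932
outer loop
vertex 0.104 2.716 -2.149
vertex 0.607 3.473 -1.951
vertex 0.751 2.556 -1.899
endloop
endfacet
facet normal -0.372 -0.817 0.440
outer loop
vertex 0.104 2.716 -2.149
vertex 0.751 2.556 -1.899
vertex 0.133 3.467 -0.729
endloop
endfacet
facet normal 0.362 0.004 -0.932
outer loop
vertex 0.751 2.556 -1.899
vertex 0.607 3.473 -1.951
vertex 1.313 2.932 -1.679
endloop
endfacet
facet normal 0.215 -0.712 0.668
outer loop
vertex 0.751 2.556 -1.899
vertex 1.313 2.932 -1.679
vertex 0.133 3.467 -0.729
endloop
endfacet

endsolid


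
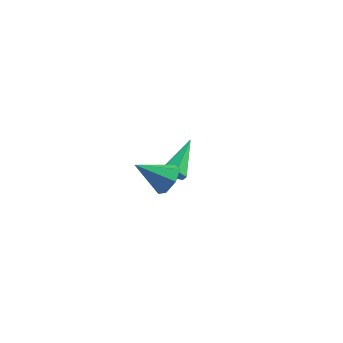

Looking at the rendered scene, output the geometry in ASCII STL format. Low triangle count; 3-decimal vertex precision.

solid 
facet normal 0.723 0.391 -0.569
outer loop
vertex 0.831 -1.47 1.0
vertex 0.487 -1.647 0.441
vertex 0.452 -1.067 0.795
endloop
endfacet
facet normal -0.058 0.409 0.911
outer loop
vertex 0.831 -1.47 1.0
vertex 0.452 -1.067 0.795
vertex -0.527 -2.193 1.239
endloop
endfacet
facet normal 0.723 0.391 -0.569
outer loop
vertex 0.452 -1.067 0.795
vertex 0.487 -1.647 0.441
vertex 0.099 -1.101 0.323
endloop
endfacet
facet normal -0.606 0.686 0.404
outer loop
vertex 0.452 -1.067 0.795
vertex 0.099 -1.101 0.323
vertex -0.527 -2.193 1.239
endloop
endfacet
facet normal 0.723 0.390 -0.570
outer loop
vertex 0.099 -1.101 0.323
vertex 0.487 -1.647 0.441
vertex 0.038 -1.546 -0.059
endloop
endfacet
facet normal -0.915 0.327 -0.235
outer loop
vertex 0.099 -1.101 0.323
vertex 0.038 -1.546 -0.059
vertex -0.527 -2.193 1.239
endloop
endfacet
facet normal 0.723 0.391 -0.570
outer loop
vertex 0.038 -1.546 -0.059
vertex 0.487 -1.647 0.441
vertex 0.315 -2.067 -0.065
endloop
endfacet
facet normal -0.754 -0.395 -0.525
outer loop
vertex 0.038 -1.546 -0.059
vertex 0.315 -2.067 -0.065
vertex -0.527 -2.193 1.239
endloop
endfacet
facet normal 0.724 0.389 -0.569
outer loop
vertex 0.315 -2.067 -0.065
vertex 0.487 -1.647 0.441
vertex 0.721 -2.272 0.311
endloop
endfacet
facet normal -0.244 -0.938 -0.248
outer loop
vertex 0.315 -2.067 -0.065
vertex 0.721 -2.272 0.311
vertex -0.527 -2.193 1.239
endloop
endfacet
facet normal 0.724 0.389 -0.570
outer loop
vertex 0.721 -2.272 0.311
vertex 0.487 -1.647 0.441
vertex 0.951 -2.006 0.785
endloop
endfacet
facet normal 0.232 -0.892 0.388
outer loop
vertex 0.721 -2.272 0.311
vertex 0.951 -2.006 0.785
vertex -0.527 -2.193 1.239
endloop
endfacet
facet normal 0.724 0.390 -0.569
outer loop
vertex 0.951 -2.006 0.785
vertex 0.487 -1.647 0.441
vertex 0.831 -1.47 1.0
endloop
endfacet
facet normal 0.314 -0.292 0.903
outer loop
vertex 0.951 -2.006 0.785
vertex 0.831 -1.47 1.0
vertex -0.527 -2.193 1.239
endloop
endfacet
facet normal 0.053 -0.883 -0.466
outer loop
vertex -1.095 1.917 -2.351
vertex -1.364 2.128 -2.782
vertex -0.815 2.151 -2.763
endloop
endfacet
facet normal 0.816 0.038 0.576
outer loop
vertex -1.095 1.917 -2.351
vertex -0.815 2.151 -2.763
vertex -1.456 3.692 -1.958
endloop
endfacet
facet normal 0.053 -0.883 -0.466
outer loop
vertex -0.815 2.151 -2.763
vertex -1.364 2.128 -2.782
vertex -1.084 2.362 -3.194
endloop
endfacet
facet normal 0.827 0.489 -0.277
outer loop
vertex -0.815 2.151 -2.763
vertex -1.084 2.362 -3.194
vertex -1.456 3.692 -1.958
endloop
endfacet
facet normal 0.052 -0.883 -0.466
outer loop
vertex -1.084 2.362 -3.194
vertex -1.364 2.128 -2.782
vertex -1.634 2.339 -3.212
endloop
endfacet
facet normal -0.004 0.680 -0.733
outer loop
vertex -1.084 2.362 -3.194
vertex -1.634 2.339 -3.212
vertex -1.456 3.692 -1.958
endloop
endfacet
facet normal 0.051 -0.884 -0.465
outer loop
vertex -1.634 2.339 -3.212
vertex -1.364 2.128 -2.782
vertex -1.913 2.106 -2.8
endloop
endfacet
facet normal -0.844 0.420 -0.334
outer loop
vertex -1.634 2.339 -3.212
vertex -1.913 2.106 -2.8
vertex -1.456 3.692 -1.958
endloop
endfacet
facet normal 0.051 -0.884 -0.465
outer loop
vertex -1.913 2.106 -2.8
vertex -1.364 2.128 -2.782
vertex -1.644 1.895 -2.37
endloop
endfacet
facet normal -0.854 -0.030 0.520
outer loop
vertex -1.913 2.106 -2.8
vertex -1.644 1.895 -2.37
vertex -1.456 3.692 -1.958
endloop
endfacet
facet normal 0.052 -0.884 -0.465
outer loop
vertex -1.644 1.895 -2.37
vertex -1.364 2.128 -2.782
vertex -1.095 1.917 -2.351
endloop
endfacet
facet normal -0.025 -0.221 0.975
outer loop
vertex -1.644 1.895 -2.37
vertex -1.095 1.917 -2.351
vertex -1.456 3.692 -1.958
endloop
endfacet

endsolid


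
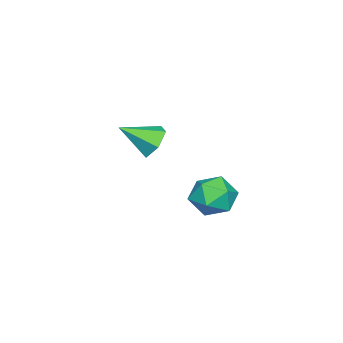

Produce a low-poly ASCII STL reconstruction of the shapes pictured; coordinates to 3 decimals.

solid 
facet normal -0.433 0.720 -0.542
outer loop
vertex -0.862 -1.914 2.459
vertex -1.662 -2.51 2.306
vertex -1.637 -1.893 3.105
endloop
endfacet
facet normal 0.612 0.321 0.723
outer loop
vertex -0.862 -1.914 2.459
vertex -1.637 -1.893 3.105
vertex -0.858 -3.85 3.314
endloop
endfacet
facet normal -0.433 0.720 -0.542
outer loop
vertex -1.637 -1.893 3.105
vertex -1.662 -2.51 2.306
vertex -2.438 -2.49 2.952
endloop
endfacet
facet normal -0.204 0.023 0.979
outer loop
vertex -1.637 -1.893 3.105
vertex -2.438 -2.49 2.952
vertex -0.858 -3.85 3.314
endloop
endfacet
facet normal -0.433 0.721 -0.542
outer loop
vertex -2.438 -2.49 2.952
vertex -1.662 -2.51 2.306
vertex -2.463 -3.106 2.153
endloop
endfacet
facet normal -0.632 -0.604 0.486
outer loop
vertex -2.438 -2.49 2.952
vertex -2.463 -3.106 2.153
vertex -0.858 -3.85 3.314
endloop
endfacet
facet normal -0.433 0.720 -0.542
outer loop
vertex -2.463 -3.106 2.153
vertex -1.662 -2.51 2.306
vertex -1.687 -3.127 1.506
endloop
endfacet
facet normal -0.244 -0.934 -0.262
outer loop
vertex -2.463 -3.106 2.153
vertex -1.687 -3.127 1.506
vertex -0.858 -3.85 3.314
endloop
endfacet
facet normal -0.433 0.720 -0.542
outer loop
vertex -1.687 -3.127 1.506
vertex -1.662 -2.51 2.306
vertex -0.887 -2.531 1.659
endloop
endfacet
facet normal 0.573 -0.636 -0.517
outer loop
vertex -1.687 -3.127 1.506
vertex -0.887 -2.531 1.659
vertex -0.858 -3.85 3.314
endloop
endfacet
facet normal -0.433 0.720 -0.542
outer loop
vertex -0.887 -2.531 1.659
vertex -1.662 -2.51 2.306
vertex -0.862 -1.914 2.459
endloop
endfacet
facet normal 1.000 -0.009 -0.024
outer loop
vertex -0.887 -2.531 1.659
vertex -0.862 -1.914 2.459
vertex -0.858 -3.85 3.314
endloop
endfacet
facet normal -0.856 0.342 0.388
outer loop
vertex 2.702 3.363 2.591
vertex 2.251 2.323 2.512
vertex 2.802 2.633 3.455
endloop
endfacet
facet normal -0.299 0.712 0.636
outer loop
vertex 2.702 3.363 2.591
vertex 2.802 2.633 3.455
vertex 3.686 3.277 3.15
endloop
endfacet
facet normal 0.043 0.996 0.077
outer loop
vertex 2.702 3.363 2.591
vertex 3.686 3.277 3.15
vertex 3.682 3.365 2.018
endloop
endfacet
facet normal -0.303 0.802 -0.515
outer loop
vertex 2.702 3.363 2.591
vertex 3.682 3.365 2.018
vertex 2.795 2.776 1.623
endloop
endfacet
facet normal -0.859 0.397 -0.323
outer loop
vertex 2.702 3.363 2.591
vertex 2.795 2.776 1.623
vertex 2.251 2.323 2.512
endloop
endfacet
facet normal 0.144 0.255 0.956
outer loop
vertex 3.686 3.277 3.15
vertex 2.802 2.633 3.455
vertex 3.845 2.184 3.417
endloop
endfacet
facet normal -0.756 -0.345 0.556
outer loop
vertex 2.802 2.633 3.455
vertex 2.251 2.323 2.512
vertex 2.958 1.595 3.022
endloop
endfacet
facet normal -0.761 -0.256 -0.596
outer loop
vertex 2.251 2.323 2.512
vertex 2.795 2.776 1.623
vertex 2.954 1.683 1.89
endloop
endfacet
facet normal 0.139 0.399 -0.906
outer loop
vertex 2.795 2.776 1.623
vertex 3.682 3.365 2.018
vertex 3.838 2.327 1.585
endloop
endfacet
facet normal 0.698 0.715 0.053
outer loop
vertex 3.682 3.365 2.018
vertex 3.686 3.277 3.15
vertex 4.389 2.637 2.528
endloop
endfacet
facet normal 0.303 -0.802 0.515
outer loop
vertex 3.938 1.597 2.449
vertex 3.845 2.184 3.417
vertex 2.958 1.595 3.022
endloop
endfacet
facet normal -0.043 -0.996 -0.077
outer loop
vertex 3.938 1.597 2.449
vertex 2.958 1.595 3.022
vertex 2.954 1.683 1.89
endloop
endfacet
facet normal 0.299 -0.712 -0.636
outer loop
vertex 3.938 1.597 2.449
vertex 2.954 1.683 1.89
vertex 3.838 2.327 1.585
endloop
endfacet
facet normal 0.856 -0.342 -0.388
outer loop
vertex 3.938 1.597 2.449
vertex 3.838 2.327 1.585
vertex 4.389 2.637 2.528
endloop
endfacet
facet normal 0.859 -0.397 0.323
outer loop
vertex 3.938 1.597 2.449
vertex 4.389 2.637 2.528
vertex 3.845 2.184 3.417
endloop
endfacet
facet normal -0.139 -0.399 0.906
outer loop
vertex 2.958 1.595 3.022
vertex 3.845 2.184 3.417
vertex 2.802 2.633 3.455
endloop
endfacet
facet normal -0.698 -0.715 -0.053
outer loop
vertex 2.954 1.683 1.89
vertex 2.958 1.595 3.022
vertex 2.251 2.323 2.512
endloop
endfacet
facet normal -0.144 -0.255 -0.956
outer loop
vertex 3.838 2.327 1.585
vertex 2.954 1.683 1.89
vertex 2.795 2.776 1.623
endloop
endfacet
facet normal 0.756 0.345 -0.556
outer loop
vertex 4.389 2.637 2.528
vertex 3.838 2.327 1.585
vertex 3.682 3.365 2.018
endloop
endfacet
facet normal 0.761 0.256 0.596
outer loop
vertex 3.845 2.184 3.417
vertex 4.389 2.637 2.528
vertex 3.686 3.277 3.15
endloop
endfacet

endsolid


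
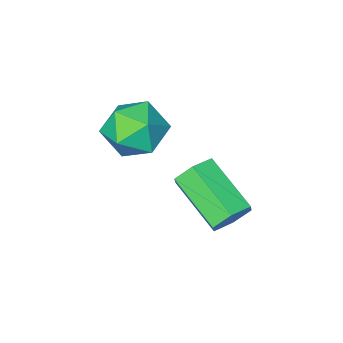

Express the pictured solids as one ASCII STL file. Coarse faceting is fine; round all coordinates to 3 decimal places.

solid 
facet normal -0.012 0.128 0.992
outer loop
vertex 2.134 -1.435 2.361
vertex 1.663 -2.201 2.454
vertex 2.567 -2.222 2.468
endloop
endfacet
facet normal 0.575 0.413 0.706
outer loop
vertex 2.134 -1.435 2.361
vertex 2.567 -2.222 2.468
vertex 2.87 -1.617 1.868
endloop
endfacet
facet normal 0.373 0.900 0.225
outer loop
vertex 2.134 -1.435 2.361
vertex 2.87 -1.617 1.868
vertex 2.153 -1.223 1.483
endloop
endfacet
facet normal -0.340 0.916 0.214
outer loop
vertex 2.134 -1.435 2.361
vertex 2.153 -1.223 1.483
vertex 1.407 -1.584 1.844
endloop
endfacet
facet normal -0.579 0.439 0.687
outer loop
vertex 2.134 -1.435 2.361
vertex 1.407 -1.584 1.844
vertex 1.663 -2.201 2.454
endloop
endfacet
facet normal 0.926 -0.105 0.362
outer loop
vertex 2.87 -1.617 1.868
vertex 2.567 -2.222 2.468
vertex 2.853 -2.496 1.656
endloop
endfacet
facet normal -0.026 -0.566 0.824
outer loop
vertex 2.567 -2.222 2.468
vertex 1.663 -2.201 2.454
vertex 2.107 -2.857 2.017
endloop
endfacet
facet normal -0.941 -0.062 0.332
outer loop
vertex 1.663 -2.201 2.454
vertex 1.407 -1.584 1.844
vertex 1.39 -2.463 1.632
endloop
endfacet
facet normal -0.554 0.710 -0.435
outer loop
vertex 1.407 -1.584 1.844
vertex 2.153 -1.223 1.483
vertex 1.693 -1.858 1.032
endloop
endfacet
facet normal 0.599 0.683 -0.417
outer loop
vertex 2.153 -1.223 1.483
vertex 2.87 -1.617 1.868
vertex 2.597 -1.879 1.046
endloop
endfacet
facet normal 0.340 -0.916 -0.214
outer loop
vertex 2.126 -2.645 1.139
vertex 2.853 -2.496 1.656
vertex 2.107 -2.857 2.017
endloop
endfacet
facet normal -0.373 -0.900 -0.225
outer loop
vertex 2.126 -2.645 1.139
vertex 2.107 -2.857 2.017
vertex 1.39 -2.463 1.632
endloop
endfacet
facet normal -0.575 -0.413 -0.706
outer loop
vertex 2.126 -2.645 1.139
vertex 1.39 -2.463 1.632
vertex 1.693 -1.858 1.032
endloop
endfacet
facet normal 0.012 -0.128 -0.992
outer loop
vertex 2.126 -2.645 1.139
vertex 1.693 -1.858 1.032
vertex 2.597 -1.879 1.046
endloop
endfacet
facet normal 0.579 -0.439 -0.687
outer loop
vertex 2.126 -2.645 1.139
vertex 2.597 -1.879 1.046
vertex 2.853 -2.496 1.656
endloop
endfacet
facet normal 0.554 -0.710 0.435
outer loop
vertex 2.107 -2.857 2.017
vertex 2.853 -2.496 1.656
vertex 2.567 -2.222 2.468
endloop
endfacet
facet normal -0.599 -0.683 0.417
outer loop
vertex 1.39 -2.463 1.632
vertex 2.107 -2.857 2.017
vertex 1.663 -2.201 2.454
endloop
endfacet
facet normal -0.926 0.105 -0.362
outer loop
vertex 1.693 -1.858 1.032
vertex 1.39 -2.463 1.632
vertex 1.407 -1.584 1.844
endloop
endfacet
facet normal 0.026 0.566 -0.824
outer loop
vertex 2.597 -1.879 1.046
vertex 1.693 -1.858 1.032
vertex 2.153 -1.223 1.483
endloop
endfacet
facet normal 0.941 0.062 -0.332
outer loop
vertex 2.853 -2.496 1.656
vertex 2.597 -1.879 1.046
vertex 2.87 -1.617 1.868
endloop
endfacet
facet normal -0.094 0.880 -0.466
outer loop
vertex 0.787 0.137 -0.536
vertex 0.56 -0.157 -1.045
vertex 0.167 0.04 -0.594
endloop
endfacet
facet normal -0.153 0.451 0.879
outer loop
vertex 0.787 0.137 -0.536
vertex 0.167 0.04 -0.594
vertex 0.946 -1.348 0.253
endloop
endfacet
facet normal -0.152 0.451 0.879
outer loop
vertex 0.946 -1.348 0.253
vertex 0.167 0.04 -0.594
vertex 0.326 -1.446 0.196
endloop
endfacet
facet normal 0.096 -0.879 0.468
outer loop
vertex 0.946 -1.348 0.253
vertex 0.326 -1.446 0.196
vertex 0.72 -1.643 -0.255
endloop
endfacet
facet normal -0.095 0.879 -0.467
outer loop
vertex 0.167 0.04 -0.594
vertex 0.56 -0.157 -1.045
vertex -0.059 -0.254 -1.102
endloop
endfacet
facet normal -0.928 0.092 0.360
outer loop
vertex 0.167 0.04 -0.594
vertex -0.059 -0.254 -1.102
vertex 0.326 -1.446 0.196
endloop
endfacet
facet normal -0.929 0.092 0.359
outer loop
vertex 0.326 -1.446 0.196
vertex -0.059 -0.254 -1.102
vertex 0.1 -1.74 -0.313
endloop
endfacet
facet normal 0.094 -0.880 0.466
outer loop
vertex 0.326 -1.446 0.196
vertex 0.1 -1.74 -0.313
vertex 0.72 -1.643 -0.255
endloop
endfacet
facet normal -0.095 0.879 -0.468
outer loop
vertex -0.059 -0.254 -1.102
vertex 0.56 -0.157 -1.045
vertex 0.334 -0.452 -1.553
endloop
endfacet
facet normal -0.776 -0.359 -0.519
outer loop
vertex -0.059 -0.254 -1.102
vertex 0.334 -0.452 -1.553
vertex 0.1 -1.74 -0.313
endloop
endfacet
facet normal -0.776 -0.359 -0.519
outer loop
vertex 0.1 -1.74 -0.313
vertex 0.334 -0.452 -1.553
vertex 0.493 -1.937 -0.764
endloop
endfacet
facet normal 0.094 -0.880 0.466
outer loop
vertex 0.1 -1.74 -0.313
vertex 0.493 -1.937 -0.764
vertex 0.72 -1.643 -0.255
endloop
endfacet
facet normal -0.096 0.879 -0.468
outer loop
vertex 0.334 -0.452 -1.553
vertex 0.56 -0.157 -1.045
vertex 0.954 -0.354 -1.496
endloop
endfacet
facet normal 0.152 -0.451 -0.879
outer loop
vertex 0.334 -0.452 -1.553
vertex 0.954 -0.354 -1.496
vertex 0.493 -1.937 -0.764
endloop
endfacet
facet normal 0.153 -0.451 -0.879
outer loop
vertex 0.493 -1.937 -0.764
vertex 0.954 -0.354 -1.496
vertex 1.113 -1.84 -0.706
endloop
endfacet
facet normal 0.094 -0.880 0.466
outer loop
vertex 0.493 -1.937 -0.764
vertex 1.113 -1.84 -0.706
vertex 0.72 -1.643 -0.255
endloop
endfacet
facet normal -0.094 0.880 -0.466
outer loop
vertex 0.954 -0.354 -1.496
vertex 0.56 -0.157 -1.045
vertex 1.18 -0.06 -0.987
endloop
endfacet
facet normal 0.929 -0.092 -0.359
outer loop
vertex 0.954 -0.354 -1.496
vertex 1.18 -0.06 -0.987
vertex 1.113 -1.84 -0.706
endloop
endfacet
facet normal 0.928 -0.092 -0.360
outer loop
vertex 1.113 -1.84 -0.706
vertex 1.18 -0.06 -0.987
vertex 1.339 -1.546 -0.198
endloop
endfacet
facet normal 0.095 -0.879 0.467
outer loop
vertex 1.113 -1.84 -0.706
vertex 1.339 -1.546 -0.198
vertex 0.72 -1.643 -0.255
endloop
endfacet
facet normal -0.094 0.880 -0.466
outer loop
vertex 1.18 -0.06 -0.987
vertex 0.56 -0.157 -1.045
vertex 0.787 0.137 -0.536
endloop
endfacet
facet normal 0.776 0.359 0.519
outer loop
vertex 1.18 -0.06 -0.987
vertex 0.787 0.137 -0.536
vertex 1.339 -1.546 -0.198
endloop
endfacet
facet normal 0.776 0.359 0.519
outer loop
vertex 1.339 -1.546 -0.198
vertex 0.787 0.137 -0.536
vertex 0.946 -1.348 0.253
endloop
endfacet
facet normal 0.095 -0.879 0.468
outer loop
vertex 1.339 -1.546 -0.198
vertex 0.946 -1.348 0.253
vertex 0.72 -1.643 -0.255
endloop
endfacet

endsolid


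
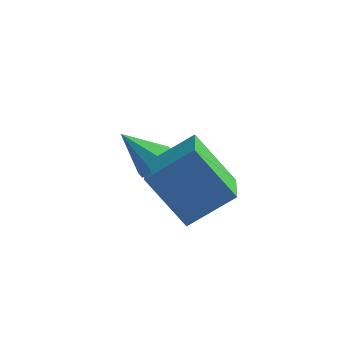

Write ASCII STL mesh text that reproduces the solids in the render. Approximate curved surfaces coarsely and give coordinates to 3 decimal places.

solid 
facet normal 0.701 -0.046 -0.712
outer loop
vertex -0.829 1.895 -0.133
vertex -1.304 2.271 -0.625
vertex -0.763 2.488 -0.106
endloop
endfacet
facet normal 0.375 -0.084 0.923
outer loop
vertex -0.829 1.895 -0.133
vertex -0.763 2.488 -0.106
vertex -2.496 2.349 0.585
endloop
endfacet
facet normal 0.701 -0.045 -0.712
outer loop
vertex -0.763 2.488 -0.106
vertex -1.304 2.271 -0.625
vertex -1.014 2.954 -0.383
endloop
endfacet
facet normal 0.257 0.592 0.764
outer loop
vertex -0.763 2.488 -0.106
vertex -1.014 2.954 -0.383
vertex -2.496 2.349 0.585
endloop
endfacet
facet normal 0.701 -0.046 -0.712
outer loop
vertex -1.014 2.954 -0.383
vertex -1.304 2.271 -0.625
vertex -1.435 3.02 -0.802
endloop
endfacet
facet normal -0.172 0.932 0.319
outer loop
vertex -1.014 2.954 -0.383
vertex -1.435 3.02 -0.802
vertex -2.496 2.349 0.585
endloop
endfacet
facet normal 0.701 -0.046 -0.712
outer loop
vertex -1.435 3.02 -0.802
vertex -1.304 2.271 -0.625
vertex -1.779 2.647 -1.117
endloop
endfacet
facet normal -0.661 0.736 -0.150
outer loop
vertex -1.435 3.02 -0.802
vertex -1.779 2.647 -1.117
vertex -2.496 2.349 0.585
endloop
endfacet
facet normal 0.701 -0.046 -0.712
outer loop
vertex -1.779 2.647 -1.117
vertex -1.304 2.271 -0.625
vertex -1.845 2.054 -1.144
endloop
endfacet
facet normal -0.922 0.119 -0.368
outer loop
vertex -1.779 2.647 -1.117
vertex -1.845 2.054 -1.144
vertex -2.496 2.349 0.585
endloop
endfacet
facet normal 0.701 -0.046 -0.712
outer loop
vertex -1.845 2.054 -1.144
vertex -1.304 2.271 -0.625
vertex -1.594 1.589 -0.867
endloop
endfacet
facet normal -0.804 -0.558 -0.208
outer loop
vertex -1.845 2.054 -1.144
vertex -1.594 1.589 -0.867
vertex -2.496 2.349 0.585
endloop
endfacet
facet normal 0.702 -0.046 -0.711
outer loop
vertex -1.594 1.589 -0.867
vertex -1.304 2.271 -0.625
vertex -1.174 1.523 -0.448
endloop
endfacet
facet normal -0.376 -0.896 0.236
outer loop
vertex -1.594 1.589 -0.867
vertex -1.174 1.523 -0.448
vertex -2.496 2.349 0.585
endloop
endfacet
facet normal 0.701 -0.047 -0.712
outer loop
vertex -1.174 1.523 -0.448
vertex -1.304 2.271 -0.625
vertex -0.829 1.895 -0.133
endloop
endfacet
facet normal 0.113 -0.701 0.704
outer loop
vertex -1.174 1.523 -0.448
vertex -0.829 1.895 -0.133
vertex -2.496 2.349 0.585
endloop
endfacet
facet normal -0.656 0.221 0.722
outer loop
vertex 0.728 -1.008 3.766
vertex 0.403 0.501 3.008
vertex -0.66 -1.817 2.752
endloop
endfacet
facet normal 0.189 -0.877 0.441
outer loop
vertex 0.777 -2.301 1.172
vertex 0.728 -1.008 3.766
vertex -0.66 -1.817 2.752
endloop
endfacet
facet normal -0.656 0.221 0.722
outer loop
vertex -0.66 -1.817 2.752
vertex 0.403 0.501 3.008
vertex -0.985 -0.307 1.994
endloop
endfacet
facet normal -0.731 -0.425 -0.534
outer loop
vertex -0.985 -0.307 1.994
vertex 0.777 -2.301 1.172
vertex -0.66 -1.817 2.752
endloop
endfacet
facet normal 0.731 0.426 0.534
outer loop
vertex 0.728 -1.008 3.766
vertex 1.84 0.017 1.428
vertex 0.403 0.501 3.008
endloop
endfacet
facet normal 0.189 -0.877 0.441
outer loop
vertex 2.165 -1.493 2.186
vertex 0.728 -1.008 3.766
vertex 0.777 -2.301 1.172
endloop
endfacet
facet normal 0.731 0.425 0.534
outer loop
vertex 2.165 -1.493 2.186
vertex 1.84 0.017 1.428
vertex 0.728 -1.008 3.766
endloop
endfacet
facet normal -0.189 0.878 -0.441
outer loop
vertex 0.403 0.501 3.008
vertex 1.84 0.017 1.428
vertex -0.985 -0.307 1.994
endloop
endfacet
facet normal -0.731 -0.426 -0.534
outer loop
vertex 0.452 -0.792 0.414
vertex 0.777 -2.301 1.172
vertex -0.985 -0.307 1.994
endloop
endfacet
facet normal -0.189 0.877 -0.441
outer loop
vertex -0.985 -0.307 1.994
vertex 1.84 0.017 1.428
vertex 0.452 -0.792 0.414
endloop
endfacet
facet normal 0.656 -0.221 -0.722
outer loop
vertex 0.452 -0.792 0.414
vertex 2.165 -1.493 2.186
vertex 0.777 -2.301 1.172
endloop
endfacet
facet normal 0.656 -0.221 -0.722
outer loop
vertex 1.84 0.017 1.428
vertex 2.165 -1.493 2.186
vertex 0.452 -0.792 0.414
endloop
endfacet

endsolid
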